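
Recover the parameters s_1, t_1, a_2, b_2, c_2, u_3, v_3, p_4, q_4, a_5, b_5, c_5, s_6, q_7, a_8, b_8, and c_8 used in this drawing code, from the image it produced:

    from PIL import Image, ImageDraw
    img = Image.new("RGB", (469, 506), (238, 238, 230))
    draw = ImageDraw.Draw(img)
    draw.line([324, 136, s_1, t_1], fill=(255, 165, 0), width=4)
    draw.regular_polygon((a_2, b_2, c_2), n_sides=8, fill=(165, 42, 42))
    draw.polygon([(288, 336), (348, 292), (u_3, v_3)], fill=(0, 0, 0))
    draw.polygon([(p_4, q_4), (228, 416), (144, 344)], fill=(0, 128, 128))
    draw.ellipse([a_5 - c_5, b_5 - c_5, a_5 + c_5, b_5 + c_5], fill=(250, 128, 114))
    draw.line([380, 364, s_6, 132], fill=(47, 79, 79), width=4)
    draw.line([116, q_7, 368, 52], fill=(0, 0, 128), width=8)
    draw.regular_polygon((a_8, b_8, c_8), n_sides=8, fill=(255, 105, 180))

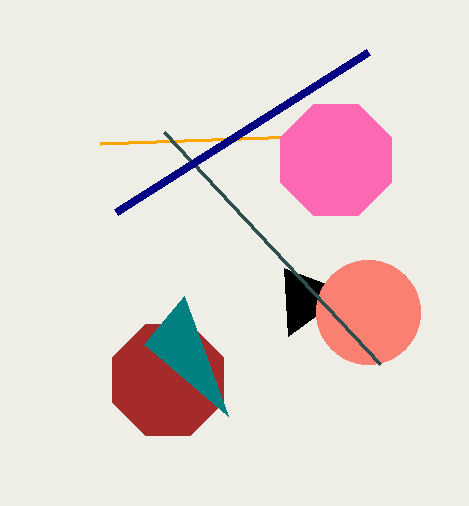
s_1 = 100; t_1 = 144; a_2 = 168; b_2 = 380; c_2 = 60; u_3 = 284; v_3 = 268; p_4 = 184; q_4 = 296; a_5 = 368; b_5 = 312; c_5 = 52; s_6 = 164; q_7 = 212; a_8 = 336; b_8 = 160; c_8 = 60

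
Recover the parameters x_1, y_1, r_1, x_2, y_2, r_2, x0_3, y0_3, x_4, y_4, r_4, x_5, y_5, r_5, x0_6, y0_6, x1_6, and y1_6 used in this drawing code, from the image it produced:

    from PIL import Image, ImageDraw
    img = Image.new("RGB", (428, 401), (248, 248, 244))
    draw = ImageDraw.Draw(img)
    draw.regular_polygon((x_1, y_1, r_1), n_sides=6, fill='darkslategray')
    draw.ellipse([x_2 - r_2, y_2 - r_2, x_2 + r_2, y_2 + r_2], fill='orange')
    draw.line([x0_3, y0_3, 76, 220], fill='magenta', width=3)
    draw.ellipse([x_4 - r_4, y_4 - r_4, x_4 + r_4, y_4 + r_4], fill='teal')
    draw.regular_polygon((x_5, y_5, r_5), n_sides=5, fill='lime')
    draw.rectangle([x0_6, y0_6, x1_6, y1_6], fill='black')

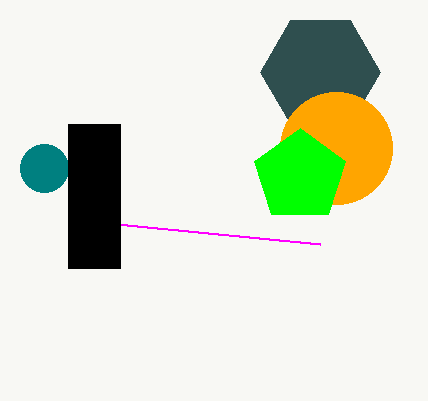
x_1 = 320; y_1 = 72; r_1 = 60; x_2 = 336; y_2 = 148; r_2 = 56; x0_3 = 320; y0_3 = 244; x_4 = 44; y_4 = 168; r_4 = 24; x_5 = 300; y_5 = 176; r_5 = 48; x0_6 = 68; y0_6 = 124; x1_6 = 120; y1_6 = 268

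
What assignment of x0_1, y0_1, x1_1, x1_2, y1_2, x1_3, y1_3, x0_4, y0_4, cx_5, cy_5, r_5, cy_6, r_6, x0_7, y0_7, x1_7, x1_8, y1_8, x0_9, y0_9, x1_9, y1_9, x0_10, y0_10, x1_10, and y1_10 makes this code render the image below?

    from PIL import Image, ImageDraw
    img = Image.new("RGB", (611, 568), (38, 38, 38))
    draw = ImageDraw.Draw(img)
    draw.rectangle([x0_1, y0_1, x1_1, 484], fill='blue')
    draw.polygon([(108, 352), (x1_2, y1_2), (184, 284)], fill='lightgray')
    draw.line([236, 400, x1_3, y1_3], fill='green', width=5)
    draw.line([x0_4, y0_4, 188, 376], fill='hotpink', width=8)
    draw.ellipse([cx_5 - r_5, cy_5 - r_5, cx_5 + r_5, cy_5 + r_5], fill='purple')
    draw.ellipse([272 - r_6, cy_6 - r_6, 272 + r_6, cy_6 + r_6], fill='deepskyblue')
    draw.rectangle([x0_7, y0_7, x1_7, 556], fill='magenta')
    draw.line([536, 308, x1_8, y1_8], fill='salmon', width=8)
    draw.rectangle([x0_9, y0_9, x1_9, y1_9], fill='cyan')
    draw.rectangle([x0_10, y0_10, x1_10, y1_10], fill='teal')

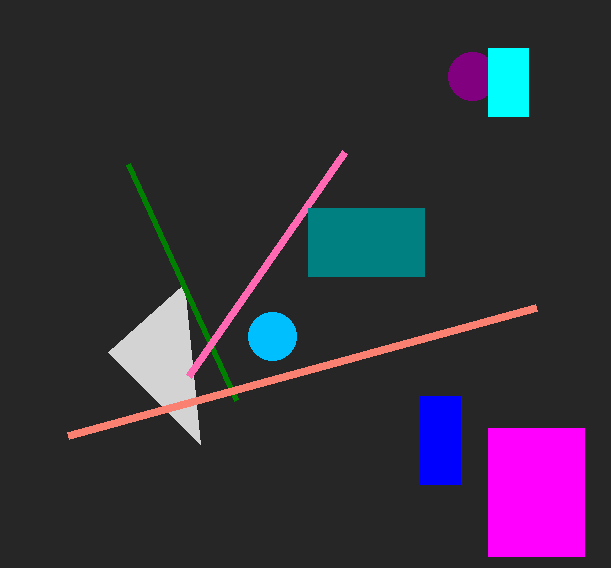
x0_1 = 420
y0_1 = 396
x1_1 = 460
x1_2 = 200
y1_2 = 444
x1_3 = 128
y1_3 = 164
x0_4 = 344
y0_4 = 152
cx_5 = 472
cy_5 = 76
r_5 = 24
cy_6 = 336
r_6 = 24
x0_7 = 488
y0_7 = 428
x1_7 = 584
x1_8 = 68
y1_8 = 436
x0_9 = 488
y0_9 = 48
x1_9 = 528
y1_9 = 116
x0_10 = 308
y0_10 = 208
x1_10 = 424
y1_10 = 276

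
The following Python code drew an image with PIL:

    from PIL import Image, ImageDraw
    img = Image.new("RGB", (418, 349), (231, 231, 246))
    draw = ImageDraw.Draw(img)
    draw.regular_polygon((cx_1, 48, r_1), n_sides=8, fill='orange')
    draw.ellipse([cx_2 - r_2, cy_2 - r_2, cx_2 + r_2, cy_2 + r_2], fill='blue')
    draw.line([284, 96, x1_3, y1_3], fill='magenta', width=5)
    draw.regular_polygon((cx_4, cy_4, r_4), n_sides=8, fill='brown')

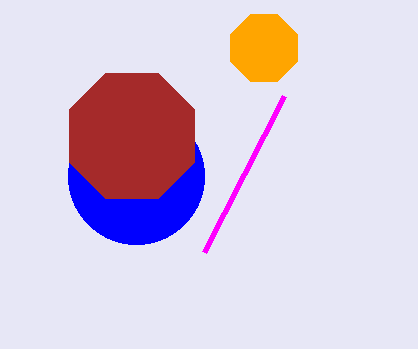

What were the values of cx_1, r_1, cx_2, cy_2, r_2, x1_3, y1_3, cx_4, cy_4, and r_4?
cx_1 = 264
r_1 = 36
cx_2 = 136
cy_2 = 176
r_2 = 68
x1_3 = 204
y1_3 = 252
cx_4 = 132
cy_4 = 136
r_4 = 68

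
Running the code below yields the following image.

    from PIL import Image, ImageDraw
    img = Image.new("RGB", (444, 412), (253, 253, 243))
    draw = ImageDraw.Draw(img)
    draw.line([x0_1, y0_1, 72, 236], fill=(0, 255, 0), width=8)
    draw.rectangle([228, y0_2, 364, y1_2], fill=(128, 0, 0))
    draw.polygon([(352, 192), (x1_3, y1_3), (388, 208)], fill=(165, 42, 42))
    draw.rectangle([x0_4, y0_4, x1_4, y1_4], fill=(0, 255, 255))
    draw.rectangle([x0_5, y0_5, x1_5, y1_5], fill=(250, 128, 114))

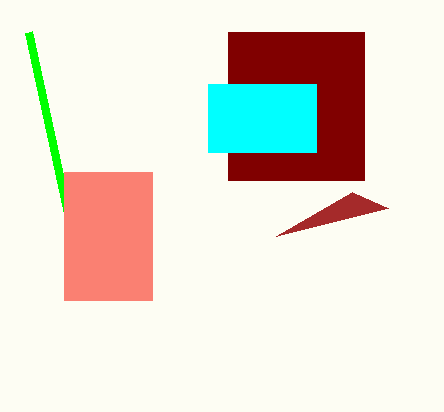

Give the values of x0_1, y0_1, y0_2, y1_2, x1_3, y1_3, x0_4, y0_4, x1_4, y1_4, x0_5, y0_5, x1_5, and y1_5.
x0_1 = 28, y0_1 = 32, y0_2 = 32, y1_2 = 180, x1_3 = 276, y1_3 = 236, x0_4 = 208, y0_4 = 84, x1_4 = 316, y1_4 = 152, x0_5 = 64, y0_5 = 172, x1_5 = 152, y1_5 = 300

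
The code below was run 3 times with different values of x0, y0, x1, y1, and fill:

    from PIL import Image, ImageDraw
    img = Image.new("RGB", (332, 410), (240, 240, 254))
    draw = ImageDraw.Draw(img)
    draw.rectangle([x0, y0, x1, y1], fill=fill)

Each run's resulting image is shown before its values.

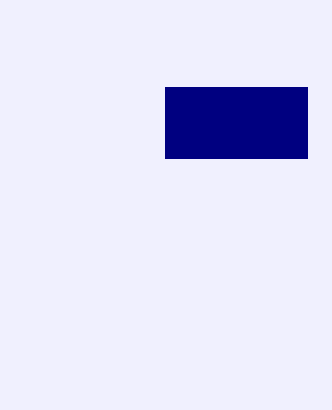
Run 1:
x0 = 165
y0 = 87
x1 = 307
y1 = 158
fill = 'navy'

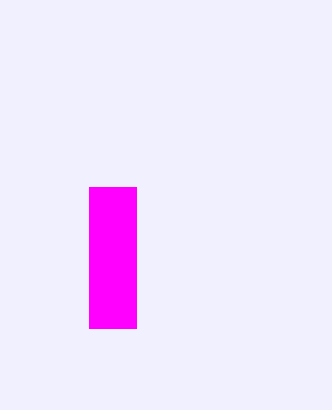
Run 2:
x0 = 89; y0 = 187; x1 = 136; y1 = 328; fill = 'magenta'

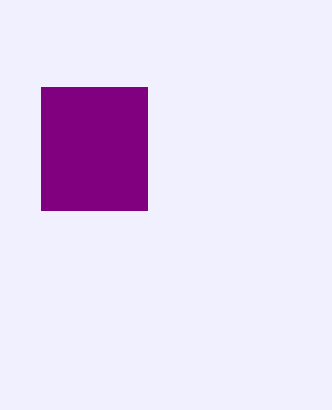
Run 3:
x0 = 41
y0 = 87
x1 = 147
y1 = 210
fill = 'purple'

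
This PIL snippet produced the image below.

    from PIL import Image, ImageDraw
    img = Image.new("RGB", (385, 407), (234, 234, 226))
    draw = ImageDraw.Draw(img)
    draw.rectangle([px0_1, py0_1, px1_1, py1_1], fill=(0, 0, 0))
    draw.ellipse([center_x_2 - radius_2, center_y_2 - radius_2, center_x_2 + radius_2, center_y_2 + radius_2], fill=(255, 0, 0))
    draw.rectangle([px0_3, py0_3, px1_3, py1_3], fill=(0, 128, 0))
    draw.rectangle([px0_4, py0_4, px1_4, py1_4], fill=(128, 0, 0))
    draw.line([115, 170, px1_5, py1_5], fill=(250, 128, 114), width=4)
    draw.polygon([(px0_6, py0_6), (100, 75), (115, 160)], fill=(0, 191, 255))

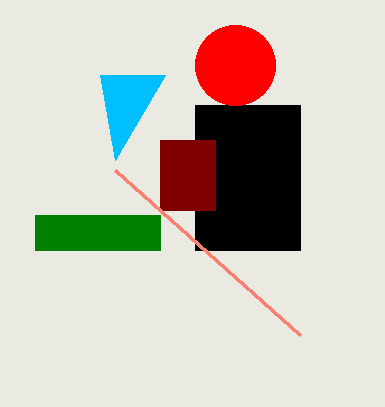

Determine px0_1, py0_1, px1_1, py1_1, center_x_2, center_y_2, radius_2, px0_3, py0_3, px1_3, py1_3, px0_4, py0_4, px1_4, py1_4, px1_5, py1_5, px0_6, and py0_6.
px0_1 = 195
py0_1 = 105
px1_1 = 300
py1_1 = 250
center_x_2 = 235
center_y_2 = 65
radius_2 = 40
px0_3 = 35
py0_3 = 215
px1_3 = 160
py1_3 = 250
px0_4 = 160
py0_4 = 140
px1_4 = 215
py1_4 = 210
px1_5 = 300
py1_5 = 335
px0_6 = 165
py0_6 = 75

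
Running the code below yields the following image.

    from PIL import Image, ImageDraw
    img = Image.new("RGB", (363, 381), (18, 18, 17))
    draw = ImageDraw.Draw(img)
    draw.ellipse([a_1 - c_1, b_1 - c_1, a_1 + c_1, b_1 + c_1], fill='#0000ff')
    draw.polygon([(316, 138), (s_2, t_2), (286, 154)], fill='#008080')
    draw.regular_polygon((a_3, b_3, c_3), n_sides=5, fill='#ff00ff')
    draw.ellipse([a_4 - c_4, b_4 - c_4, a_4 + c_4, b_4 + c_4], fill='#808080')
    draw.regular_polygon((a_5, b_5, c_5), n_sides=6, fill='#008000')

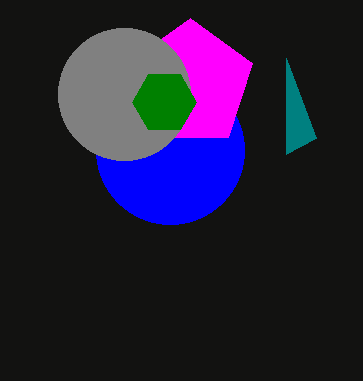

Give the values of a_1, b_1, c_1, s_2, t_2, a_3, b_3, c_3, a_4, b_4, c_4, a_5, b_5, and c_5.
a_1 = 170; b_1 = 150; c_1 = 74; s_2 = 286; t_2 = 58; a_3 = 190; b_3 = 84; c_3 = 66; a_4 = 124; b_4 = 94; c_4 = 66; a_5 = 164; b_5 = 102; c_5 = 32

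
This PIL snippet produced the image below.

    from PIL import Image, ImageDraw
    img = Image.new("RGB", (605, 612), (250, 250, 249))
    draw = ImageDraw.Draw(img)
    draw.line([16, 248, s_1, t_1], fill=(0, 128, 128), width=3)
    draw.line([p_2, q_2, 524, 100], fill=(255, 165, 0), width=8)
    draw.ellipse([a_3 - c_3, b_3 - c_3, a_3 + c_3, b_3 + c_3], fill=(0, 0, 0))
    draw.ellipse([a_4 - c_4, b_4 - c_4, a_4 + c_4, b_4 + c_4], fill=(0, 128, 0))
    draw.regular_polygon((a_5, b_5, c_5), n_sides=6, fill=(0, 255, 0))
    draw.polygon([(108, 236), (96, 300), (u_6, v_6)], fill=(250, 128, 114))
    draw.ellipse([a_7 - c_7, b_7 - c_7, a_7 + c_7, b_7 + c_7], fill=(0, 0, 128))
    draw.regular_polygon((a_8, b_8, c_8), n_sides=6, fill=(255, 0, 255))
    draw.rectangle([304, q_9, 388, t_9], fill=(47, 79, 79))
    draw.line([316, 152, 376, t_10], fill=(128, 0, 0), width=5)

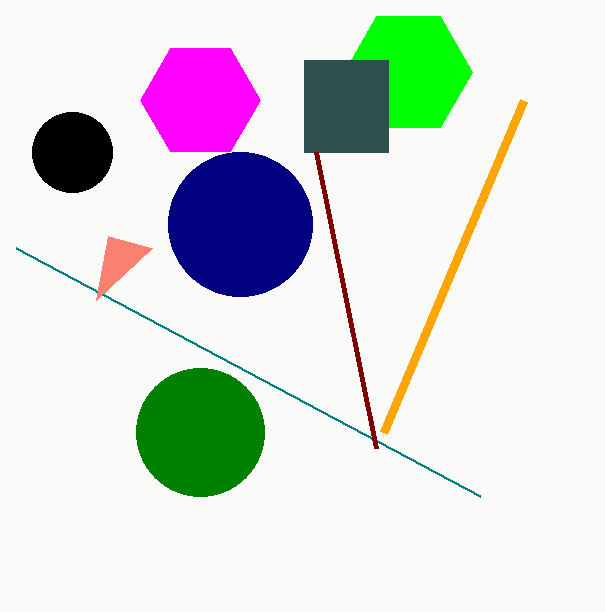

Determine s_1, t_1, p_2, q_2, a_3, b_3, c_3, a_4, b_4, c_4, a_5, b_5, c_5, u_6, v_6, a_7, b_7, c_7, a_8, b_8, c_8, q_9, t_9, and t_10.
s_1 = 480, t_1 = 496, p_2 = 384, q_2 = 432, a_3 = 72, b_3 = 152, c_3 = 40, a_4 = 200, b_4 = 432, c_4 = 64, a_5 = 408, b_5 = 72, c_5 = 64, u_6 = 152, v_6 = 248, a_7 = 240, b_7 = 224, c_7 = 72, a_8 = 200, b_8 = 100, c_8 = 60, q_9 = 60, t_9 = 152, t_10 = 448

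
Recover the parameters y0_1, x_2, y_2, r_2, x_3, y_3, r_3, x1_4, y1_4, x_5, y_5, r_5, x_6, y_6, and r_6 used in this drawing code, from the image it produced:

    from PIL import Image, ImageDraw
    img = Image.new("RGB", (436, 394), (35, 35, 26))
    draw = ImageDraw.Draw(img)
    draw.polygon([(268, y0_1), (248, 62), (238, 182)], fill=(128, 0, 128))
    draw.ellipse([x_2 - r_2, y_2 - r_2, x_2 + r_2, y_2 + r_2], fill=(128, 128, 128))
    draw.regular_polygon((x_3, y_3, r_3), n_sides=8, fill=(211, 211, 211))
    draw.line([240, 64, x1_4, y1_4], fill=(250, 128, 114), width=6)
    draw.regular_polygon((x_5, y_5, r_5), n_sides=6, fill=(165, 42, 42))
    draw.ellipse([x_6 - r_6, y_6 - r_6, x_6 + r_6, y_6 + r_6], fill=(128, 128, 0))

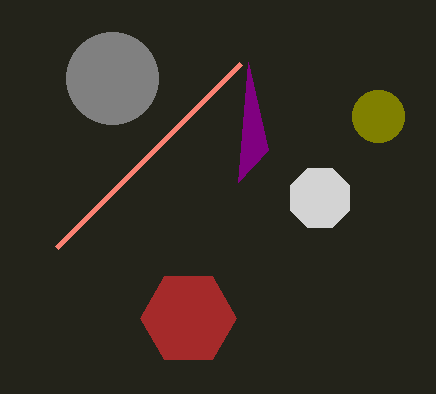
y0_1 = 150
x_2 = 112
y_2 = 78
r_2 = 46
x_3 = 320
y_3 = 198
r_3 = 32
x1_4 = 56
y1_4 = 248
x_5 = 188
y_5 = 318
r_5 = 48
x_6 = 378
y_6 = 116
r_6 = 26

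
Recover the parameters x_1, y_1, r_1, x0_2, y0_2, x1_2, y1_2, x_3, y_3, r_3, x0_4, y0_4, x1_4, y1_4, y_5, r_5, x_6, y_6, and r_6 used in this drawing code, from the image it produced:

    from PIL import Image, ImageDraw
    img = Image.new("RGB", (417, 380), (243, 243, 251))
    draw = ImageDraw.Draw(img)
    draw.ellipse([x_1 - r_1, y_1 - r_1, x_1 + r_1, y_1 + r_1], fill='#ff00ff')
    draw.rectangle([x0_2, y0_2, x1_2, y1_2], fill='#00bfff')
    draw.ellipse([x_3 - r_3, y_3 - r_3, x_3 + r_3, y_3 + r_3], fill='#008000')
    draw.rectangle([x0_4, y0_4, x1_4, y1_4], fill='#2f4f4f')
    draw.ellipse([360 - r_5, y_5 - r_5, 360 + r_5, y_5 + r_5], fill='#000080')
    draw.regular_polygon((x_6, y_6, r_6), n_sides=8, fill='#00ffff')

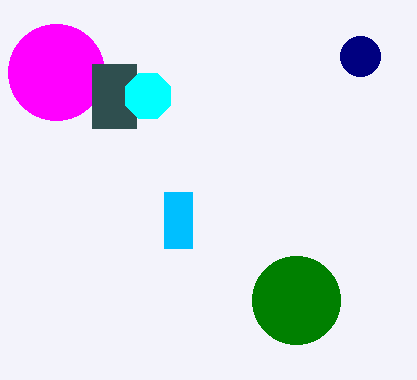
x_1 = 56
y_1 = 72
r_1 = 48
x0_2 = 164
y0_2 = 192
x1_2 = 192
y1_2 = 248
x_3 = 296
y_3 = 300
r_3 = 44
x0_4 = 92
y0_4 = 64
x1_4 = 136
y1_4 = 128
y_5 = 56
r_5 = 20
x_6 = 148
y_6 = 96
r_6 = 24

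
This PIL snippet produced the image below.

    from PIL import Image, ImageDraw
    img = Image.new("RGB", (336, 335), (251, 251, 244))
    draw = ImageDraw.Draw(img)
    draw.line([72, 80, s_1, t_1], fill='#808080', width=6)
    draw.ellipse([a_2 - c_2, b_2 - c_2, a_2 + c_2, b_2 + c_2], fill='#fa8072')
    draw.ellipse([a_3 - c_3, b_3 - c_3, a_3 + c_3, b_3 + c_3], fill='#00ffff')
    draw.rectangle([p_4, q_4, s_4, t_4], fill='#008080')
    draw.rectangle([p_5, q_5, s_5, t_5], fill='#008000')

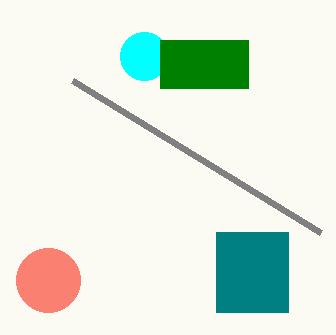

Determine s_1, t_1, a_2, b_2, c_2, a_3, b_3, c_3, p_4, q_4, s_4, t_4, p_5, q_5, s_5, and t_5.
s_1 = 320; t_1 = 232; a_2 = 48; b_2 = 280; c_2 = 32; a_3 = 144; b_3 = 56; c_3 = 24; p_4 = 216; q_4 = 232; s_4 = 288; t_4 = 312; p_5 = 160; q_5 = 40; s_5 = 248; t_5 = 88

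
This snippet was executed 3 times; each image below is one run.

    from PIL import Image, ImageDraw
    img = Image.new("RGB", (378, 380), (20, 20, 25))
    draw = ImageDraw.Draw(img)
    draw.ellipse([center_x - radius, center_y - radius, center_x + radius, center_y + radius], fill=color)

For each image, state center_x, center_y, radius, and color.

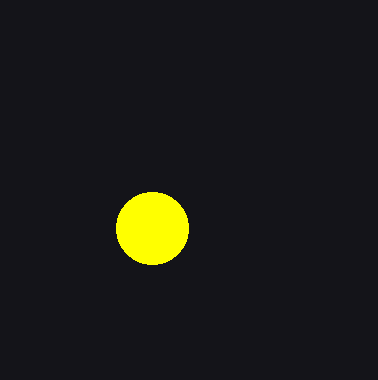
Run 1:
center_x = 152, center_y = 228, radius = 36, color = 'yellow'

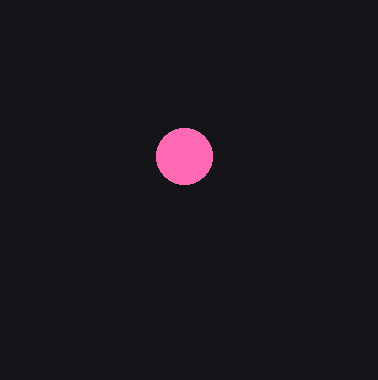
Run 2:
center_x = 184
center_y = 156
radius = 28
color = 'hotpink'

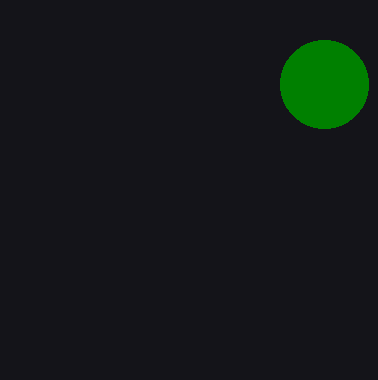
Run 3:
center_x = 324
center_y = 84
radius = 44
color = 'green'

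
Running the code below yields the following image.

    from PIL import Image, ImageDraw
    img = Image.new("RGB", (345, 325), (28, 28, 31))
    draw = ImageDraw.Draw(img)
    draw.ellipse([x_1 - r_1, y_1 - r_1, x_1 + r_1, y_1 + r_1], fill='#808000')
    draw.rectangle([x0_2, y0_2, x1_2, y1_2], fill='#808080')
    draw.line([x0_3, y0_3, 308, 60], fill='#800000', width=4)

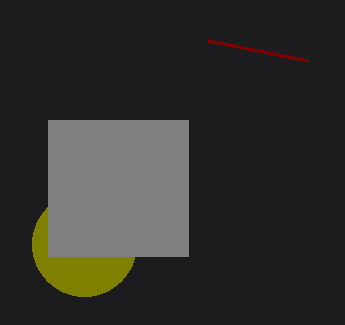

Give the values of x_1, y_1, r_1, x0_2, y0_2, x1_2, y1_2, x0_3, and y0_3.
x_1 = 84, y_1 = 244, r_1 = 52, x0_2 = 48, y0_2 = 120, x1_2 = 188, y1_2 = 256, x0_3 = 208, y0_3 = 40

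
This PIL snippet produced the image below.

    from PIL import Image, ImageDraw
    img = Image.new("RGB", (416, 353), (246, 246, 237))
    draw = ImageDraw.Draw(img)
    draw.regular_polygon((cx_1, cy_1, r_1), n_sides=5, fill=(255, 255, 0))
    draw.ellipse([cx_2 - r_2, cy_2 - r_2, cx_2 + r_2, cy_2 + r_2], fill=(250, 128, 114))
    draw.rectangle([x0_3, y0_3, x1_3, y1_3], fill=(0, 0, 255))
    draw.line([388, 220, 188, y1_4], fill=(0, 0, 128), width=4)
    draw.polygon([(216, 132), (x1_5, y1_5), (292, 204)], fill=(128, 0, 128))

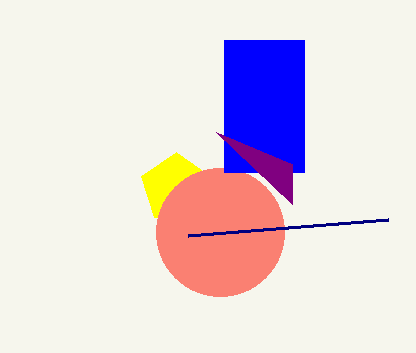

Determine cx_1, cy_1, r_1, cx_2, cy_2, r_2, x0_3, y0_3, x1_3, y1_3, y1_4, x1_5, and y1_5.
cx_1 = 176
cy_1 = 188
r_1 = 36
cx_2 = 220
cy_2 = 232
r_2 = 64
x0_3 = 224
y0_3 = 40
x1_3 = 304
y1_3 = 172
y1_4 = 236
x1_5 = 292
y1_5 = 164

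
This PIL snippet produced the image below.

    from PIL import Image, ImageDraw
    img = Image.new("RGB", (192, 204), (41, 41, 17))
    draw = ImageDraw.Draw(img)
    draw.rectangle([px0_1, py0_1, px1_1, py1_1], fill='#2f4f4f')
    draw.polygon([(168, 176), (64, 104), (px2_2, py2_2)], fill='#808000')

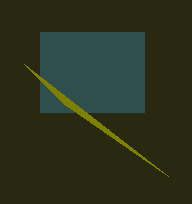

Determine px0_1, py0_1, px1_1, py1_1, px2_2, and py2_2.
px0_1 = 40; py0_1 = 32; px1_1 = 144; py1_1 = 112; px2_2 = 24; py2_2 = 64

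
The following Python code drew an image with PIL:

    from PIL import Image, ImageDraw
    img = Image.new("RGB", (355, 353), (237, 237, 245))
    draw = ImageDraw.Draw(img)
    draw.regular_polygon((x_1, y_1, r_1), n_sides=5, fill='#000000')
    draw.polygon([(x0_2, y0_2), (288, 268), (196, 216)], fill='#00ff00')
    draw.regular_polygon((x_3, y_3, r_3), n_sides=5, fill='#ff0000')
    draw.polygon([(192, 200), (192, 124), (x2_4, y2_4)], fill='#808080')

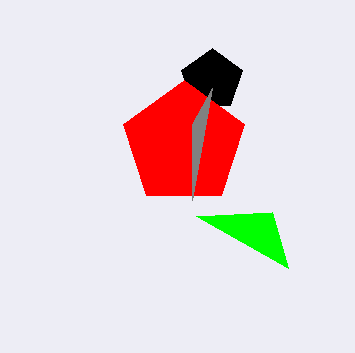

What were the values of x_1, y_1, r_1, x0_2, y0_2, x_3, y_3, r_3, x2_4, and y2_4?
x_1 = 212
y_1 = 80
r_1 = 32
x0_2 = 272
y0_2 = 212
x_3 = 184
y_3 = 144
r_3 = 64
x2_4 = 212
y2_4 = 88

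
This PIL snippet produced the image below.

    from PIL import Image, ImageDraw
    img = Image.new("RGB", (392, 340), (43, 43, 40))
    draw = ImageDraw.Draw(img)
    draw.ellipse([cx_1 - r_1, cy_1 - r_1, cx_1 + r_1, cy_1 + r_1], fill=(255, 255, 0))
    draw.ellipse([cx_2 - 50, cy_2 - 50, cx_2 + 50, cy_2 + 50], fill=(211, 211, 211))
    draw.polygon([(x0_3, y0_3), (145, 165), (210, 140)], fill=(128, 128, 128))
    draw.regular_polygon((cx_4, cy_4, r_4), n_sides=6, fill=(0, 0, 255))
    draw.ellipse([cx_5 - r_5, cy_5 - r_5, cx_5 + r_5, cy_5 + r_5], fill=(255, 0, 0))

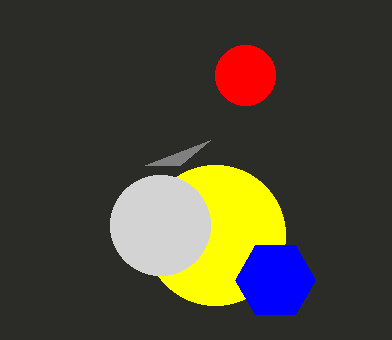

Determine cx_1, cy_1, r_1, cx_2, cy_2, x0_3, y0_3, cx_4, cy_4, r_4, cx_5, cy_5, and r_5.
cx_1 = 215
cy_1 = 235
r_1 = 70
cx_2 = 160
cy_2 = 225
x0_3 = 180
y0_3 = 165
cx_4 = 275
cy_4 = 280
r_4 = 40
cx_5 = 245
cy_5 = 75
r_5 = 30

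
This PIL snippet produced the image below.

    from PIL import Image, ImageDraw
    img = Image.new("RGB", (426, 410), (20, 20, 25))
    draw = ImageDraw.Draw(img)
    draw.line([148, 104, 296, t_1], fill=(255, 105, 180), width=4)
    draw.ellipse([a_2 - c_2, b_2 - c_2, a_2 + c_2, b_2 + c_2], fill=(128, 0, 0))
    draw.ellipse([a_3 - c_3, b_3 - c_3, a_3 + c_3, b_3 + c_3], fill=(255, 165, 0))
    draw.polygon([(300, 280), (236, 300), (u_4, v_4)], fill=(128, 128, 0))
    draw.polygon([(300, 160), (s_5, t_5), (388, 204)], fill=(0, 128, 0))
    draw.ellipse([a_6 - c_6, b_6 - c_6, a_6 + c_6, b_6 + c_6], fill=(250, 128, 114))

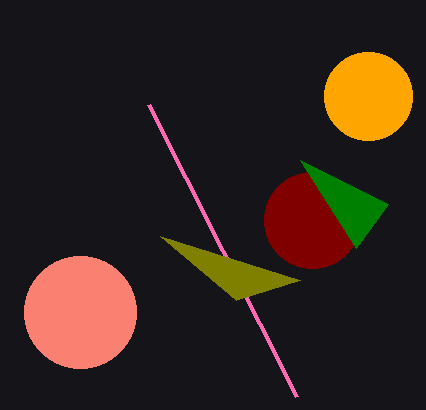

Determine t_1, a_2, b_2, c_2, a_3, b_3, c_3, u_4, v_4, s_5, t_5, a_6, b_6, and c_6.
t_1 = 396; a_2 = 312; b_2 = 220; c_2 = 48; a_3 = 368; b_3 = 96; c_3 = 44; u_4 = 160; v_4 = 236; s_5 = 356; t_5 = 248; a_6 = 80; b_6 = 312; c_6 = 56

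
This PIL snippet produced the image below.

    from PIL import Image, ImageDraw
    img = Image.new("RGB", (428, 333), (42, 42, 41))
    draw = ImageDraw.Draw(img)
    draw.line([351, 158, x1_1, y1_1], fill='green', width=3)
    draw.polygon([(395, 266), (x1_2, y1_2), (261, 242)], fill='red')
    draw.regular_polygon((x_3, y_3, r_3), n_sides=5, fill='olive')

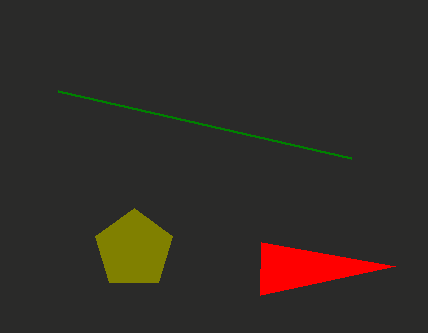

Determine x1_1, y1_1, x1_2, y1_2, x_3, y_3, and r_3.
x1_1 = 58; y1_1 = 91; x1_2 = 260; y1_2 = 295; x_3 = 134; y_3 = 249; r_3 = 41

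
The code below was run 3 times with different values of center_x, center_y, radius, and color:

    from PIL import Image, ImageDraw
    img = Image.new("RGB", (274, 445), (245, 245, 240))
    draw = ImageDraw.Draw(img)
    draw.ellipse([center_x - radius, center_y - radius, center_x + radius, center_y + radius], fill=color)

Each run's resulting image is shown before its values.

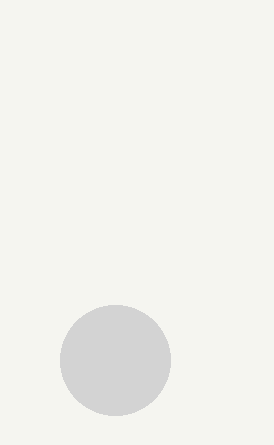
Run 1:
center_x = 115, center_y = 360, radius = 55, color = 'lightgray'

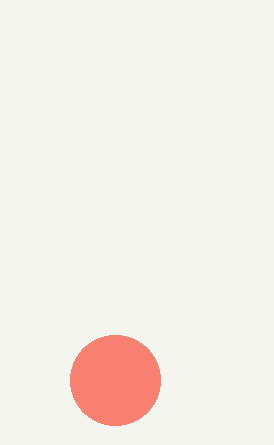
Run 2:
center_x = 115, center_y = 380, radius = 45, color = 'salmon'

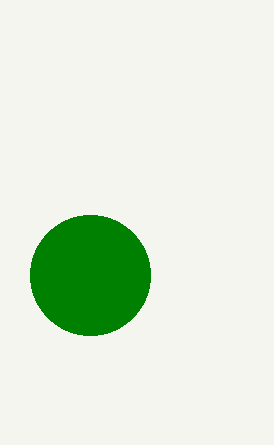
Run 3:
center_x = 90; center_y = 275; radius = 60; color = 'green'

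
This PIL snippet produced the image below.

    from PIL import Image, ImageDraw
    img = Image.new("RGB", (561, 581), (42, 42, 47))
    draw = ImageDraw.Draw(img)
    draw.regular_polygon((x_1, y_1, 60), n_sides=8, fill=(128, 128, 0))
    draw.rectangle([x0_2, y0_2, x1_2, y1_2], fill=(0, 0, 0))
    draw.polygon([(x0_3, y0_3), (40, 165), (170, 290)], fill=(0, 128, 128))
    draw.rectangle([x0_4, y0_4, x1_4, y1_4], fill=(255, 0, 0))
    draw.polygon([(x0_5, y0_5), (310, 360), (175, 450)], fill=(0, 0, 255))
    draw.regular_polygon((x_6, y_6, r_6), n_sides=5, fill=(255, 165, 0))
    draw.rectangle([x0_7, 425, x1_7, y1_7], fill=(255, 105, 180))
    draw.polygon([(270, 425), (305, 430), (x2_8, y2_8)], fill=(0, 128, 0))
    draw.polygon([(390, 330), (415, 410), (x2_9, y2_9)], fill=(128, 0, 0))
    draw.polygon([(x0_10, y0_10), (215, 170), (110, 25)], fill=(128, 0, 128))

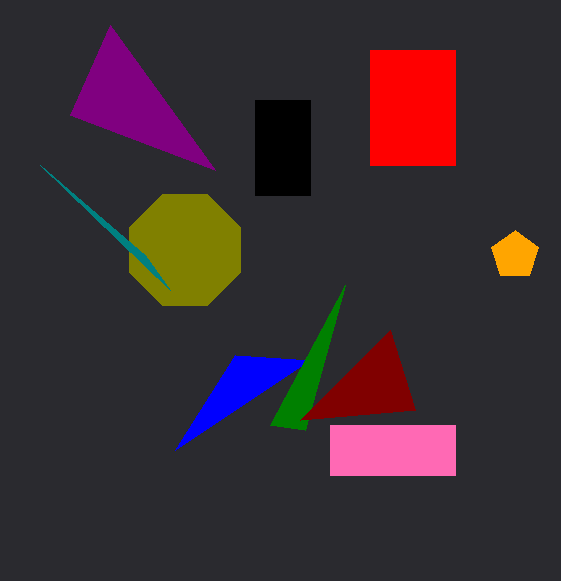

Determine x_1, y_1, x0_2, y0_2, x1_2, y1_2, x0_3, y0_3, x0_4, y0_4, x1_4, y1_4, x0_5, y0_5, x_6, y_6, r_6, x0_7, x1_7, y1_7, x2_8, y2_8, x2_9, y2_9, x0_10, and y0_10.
x_1 = 185, y_1 = 250, x0_2 = 255, y0_2 = 100, x1_2 = 310, y1_2 = 195, x0_3 = 145, y0_3 = 255, x0_4 = 370, y0_4 = 50, x1_4 = 455, y1_4 = 165, x0_5 = 235, y0_5 = 355, x_6 = 515, y_6 = 255, r_6 = 25, x0_7 = 330, x1_7 = 455, y1_7 = 475, x2_8 = 345, y2_8 = 285, x2_9 = 300, y2_9 = 420, x0_10 = 70, y0_10 = 115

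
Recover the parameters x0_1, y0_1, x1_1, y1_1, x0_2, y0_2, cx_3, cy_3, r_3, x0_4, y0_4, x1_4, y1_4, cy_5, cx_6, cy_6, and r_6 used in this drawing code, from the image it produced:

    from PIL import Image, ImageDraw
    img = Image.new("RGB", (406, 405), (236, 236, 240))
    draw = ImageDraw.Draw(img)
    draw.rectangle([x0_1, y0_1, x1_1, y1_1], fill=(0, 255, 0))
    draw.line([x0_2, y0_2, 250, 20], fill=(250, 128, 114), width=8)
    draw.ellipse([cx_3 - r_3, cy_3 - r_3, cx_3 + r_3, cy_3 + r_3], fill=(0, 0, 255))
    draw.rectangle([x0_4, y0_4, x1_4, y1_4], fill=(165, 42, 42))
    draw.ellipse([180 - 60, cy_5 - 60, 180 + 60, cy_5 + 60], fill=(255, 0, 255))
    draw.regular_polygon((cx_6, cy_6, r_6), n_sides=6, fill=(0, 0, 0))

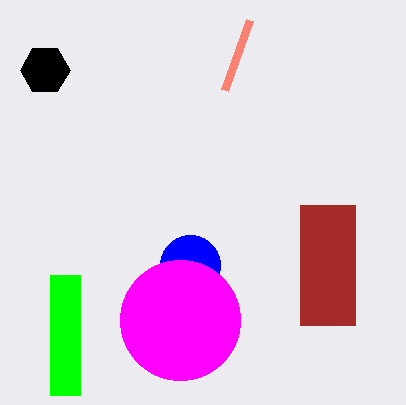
x0_1 = 50, y0_1 = 275, x1_1 = 80, y1_1 = 395, x0_2 = 225, y0_2 = 90, cx_3 = 190, cy_3 = 265, r_3 = 30, x0_4 = 300, y0_4 = 205, x1_4 = 355, y1_4 = 325, cy_5 = 320, cx_6 = 45, cy_6 = 70, r_6 = 25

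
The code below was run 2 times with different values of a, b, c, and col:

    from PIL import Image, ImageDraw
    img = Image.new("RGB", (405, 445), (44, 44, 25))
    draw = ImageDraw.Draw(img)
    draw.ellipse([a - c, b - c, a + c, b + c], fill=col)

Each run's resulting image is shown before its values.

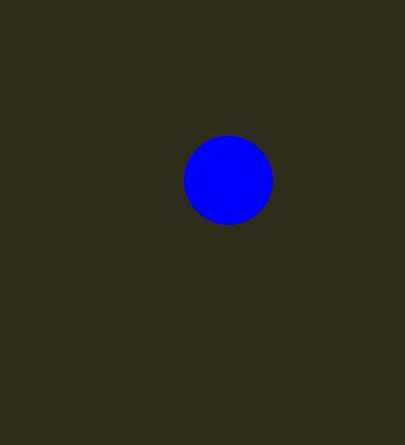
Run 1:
a = 228
b = 180
c = 44
col = 'blue'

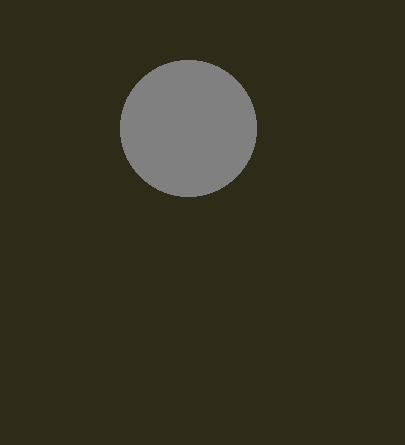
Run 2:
a = 188, b = 128, c = 68, col = 'gray'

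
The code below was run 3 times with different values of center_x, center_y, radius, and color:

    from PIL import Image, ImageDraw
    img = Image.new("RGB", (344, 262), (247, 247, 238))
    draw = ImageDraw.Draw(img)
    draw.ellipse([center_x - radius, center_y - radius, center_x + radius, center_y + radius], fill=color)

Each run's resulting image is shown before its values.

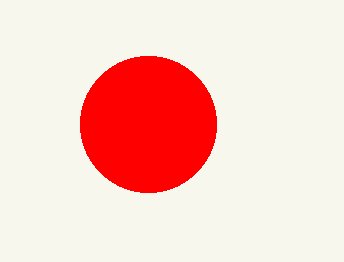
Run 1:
center_x = 148; center_y = 124; radius = 68; color = 'red'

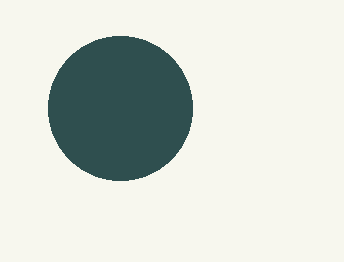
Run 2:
center_x = 120
center_y = 108
radius = 72
color = 'darkslategray'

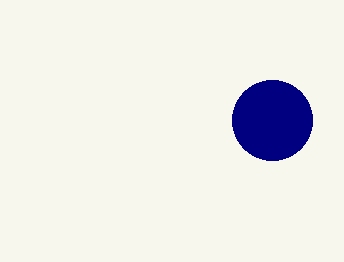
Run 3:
center_x = 272, center_y = 120, radius = 40, color = 'navy'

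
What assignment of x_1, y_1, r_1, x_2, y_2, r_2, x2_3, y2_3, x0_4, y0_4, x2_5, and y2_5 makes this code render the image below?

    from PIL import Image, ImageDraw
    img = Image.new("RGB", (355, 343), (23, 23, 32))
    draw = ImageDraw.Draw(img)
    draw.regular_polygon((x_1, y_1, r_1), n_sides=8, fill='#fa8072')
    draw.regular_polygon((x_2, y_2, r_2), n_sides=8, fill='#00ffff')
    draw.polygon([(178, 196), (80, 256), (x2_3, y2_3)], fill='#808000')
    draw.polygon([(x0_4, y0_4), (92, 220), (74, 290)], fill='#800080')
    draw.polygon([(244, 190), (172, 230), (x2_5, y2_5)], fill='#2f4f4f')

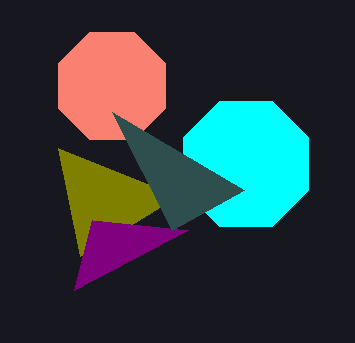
x_1 = 112; y_1 = 86; r_1 = 58; x_2 = 246; y_2 = 164; r_2 = 68; x2_3 = 58; y2_3 = 148; x0_4 = 188; y0_4 = 230; x2_5 = 112; y2_5 = 112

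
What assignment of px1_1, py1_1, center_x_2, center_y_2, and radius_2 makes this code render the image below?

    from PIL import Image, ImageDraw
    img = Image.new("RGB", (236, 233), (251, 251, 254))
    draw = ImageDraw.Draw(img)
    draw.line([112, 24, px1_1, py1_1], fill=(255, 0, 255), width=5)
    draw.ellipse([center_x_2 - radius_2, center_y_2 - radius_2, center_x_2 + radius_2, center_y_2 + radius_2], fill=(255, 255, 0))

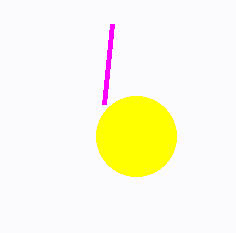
px1_1 = 104
py1_1 = 104
center_x_2 = 136
center_y_2 = 136
radius_2 = 40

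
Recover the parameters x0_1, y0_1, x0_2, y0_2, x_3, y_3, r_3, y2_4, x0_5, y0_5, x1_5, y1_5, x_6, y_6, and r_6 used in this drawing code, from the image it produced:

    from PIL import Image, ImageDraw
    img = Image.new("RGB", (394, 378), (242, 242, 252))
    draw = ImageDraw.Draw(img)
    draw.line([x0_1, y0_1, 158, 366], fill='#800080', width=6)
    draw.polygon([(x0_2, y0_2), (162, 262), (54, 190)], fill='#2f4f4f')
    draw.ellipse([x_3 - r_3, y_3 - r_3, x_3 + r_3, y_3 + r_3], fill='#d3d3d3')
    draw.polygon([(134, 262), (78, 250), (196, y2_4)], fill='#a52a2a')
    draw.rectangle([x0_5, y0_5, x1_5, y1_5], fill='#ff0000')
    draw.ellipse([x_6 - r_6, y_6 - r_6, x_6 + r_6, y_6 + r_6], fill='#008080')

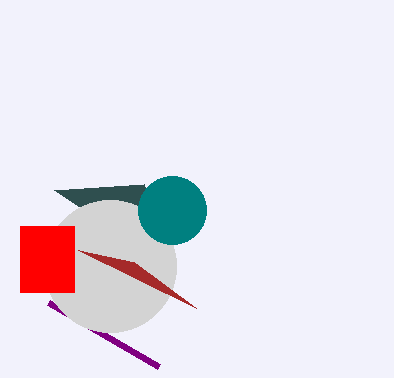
x0_1 = 48
y0_1 = 302
x0_2 = 144
y0_2 = 184
x_3 = 110
y_3 = 266
r_3 = 66
y2_4 = 308
x0_5 = 20
y0_5 = 226
x1_5 = 74
y1_5 = 292
x_6 = 172
y_6 = 210
r_6 = 34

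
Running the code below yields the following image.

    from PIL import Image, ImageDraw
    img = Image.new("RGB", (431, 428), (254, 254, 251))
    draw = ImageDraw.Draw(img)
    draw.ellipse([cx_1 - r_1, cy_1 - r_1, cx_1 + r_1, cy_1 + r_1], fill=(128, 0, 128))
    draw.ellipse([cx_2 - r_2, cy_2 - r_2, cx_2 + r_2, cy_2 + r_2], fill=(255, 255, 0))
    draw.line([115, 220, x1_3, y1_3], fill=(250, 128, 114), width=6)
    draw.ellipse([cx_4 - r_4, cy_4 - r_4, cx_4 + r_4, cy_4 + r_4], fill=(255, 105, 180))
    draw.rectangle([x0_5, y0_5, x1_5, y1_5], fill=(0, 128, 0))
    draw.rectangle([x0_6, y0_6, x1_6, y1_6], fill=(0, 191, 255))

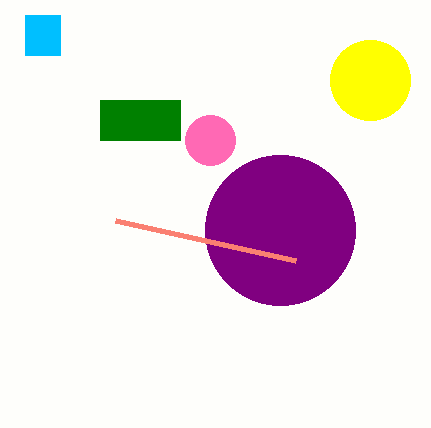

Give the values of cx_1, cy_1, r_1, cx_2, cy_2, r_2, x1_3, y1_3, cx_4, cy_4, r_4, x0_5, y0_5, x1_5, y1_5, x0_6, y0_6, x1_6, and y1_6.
cx_1 = 280, cy_1 = 230, r_1 = 75, cx_2 = 370, cy_2 = 80, r_2 = 40, x1_3 = 295, y1_3 = 260, cx_4 = 210, cy_4 = 140, r_4 = 25, x0_5 = 100, y0_5 = 100, x1_5 = 180, y1_5 = 140, x0_6 = 25, y0_6 = 15, x1_6 = 60, y1_6 = 55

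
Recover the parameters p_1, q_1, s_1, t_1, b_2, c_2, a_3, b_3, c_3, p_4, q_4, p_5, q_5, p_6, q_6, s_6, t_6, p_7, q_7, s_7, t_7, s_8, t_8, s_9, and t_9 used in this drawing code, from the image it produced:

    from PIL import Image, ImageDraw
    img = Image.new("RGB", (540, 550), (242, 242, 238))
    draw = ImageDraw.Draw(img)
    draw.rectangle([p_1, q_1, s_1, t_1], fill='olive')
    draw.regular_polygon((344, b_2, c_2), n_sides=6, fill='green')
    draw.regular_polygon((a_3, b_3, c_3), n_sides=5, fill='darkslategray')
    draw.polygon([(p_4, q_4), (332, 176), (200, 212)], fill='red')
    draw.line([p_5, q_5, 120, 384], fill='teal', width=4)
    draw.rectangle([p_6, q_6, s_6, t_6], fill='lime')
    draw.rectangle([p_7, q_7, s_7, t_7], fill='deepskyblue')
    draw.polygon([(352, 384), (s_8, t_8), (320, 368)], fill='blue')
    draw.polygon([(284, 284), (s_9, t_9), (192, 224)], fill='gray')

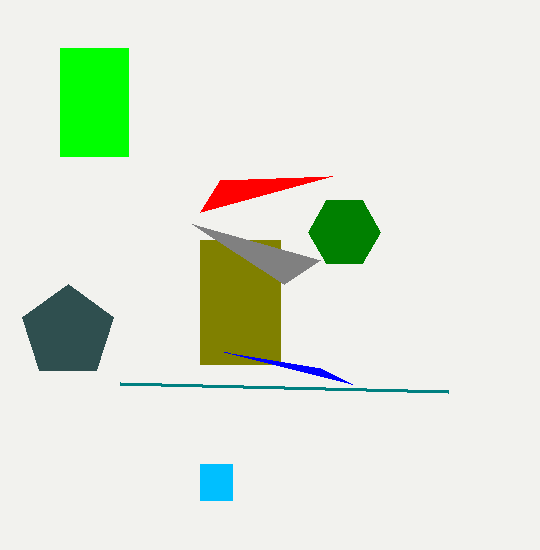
p_1 = 200, q_1 = 240, s_1 = 280, t_1 = 364, b_2 = 232, c_2 = 36, a_3 = 68, b_3 = 332, c_3 = 48, p_4 = 220, q_4 = 180, p_5 = 448, q_5 = 392, p_6 = 60, q_6 = 48, s_6 = 128, t_6 = 156, p_7 = 200, q_7 = 464, s_7 = 232, t_7 = 500, s_8 = 224, t_8 = 352, s_9 = 320, t_9 = 260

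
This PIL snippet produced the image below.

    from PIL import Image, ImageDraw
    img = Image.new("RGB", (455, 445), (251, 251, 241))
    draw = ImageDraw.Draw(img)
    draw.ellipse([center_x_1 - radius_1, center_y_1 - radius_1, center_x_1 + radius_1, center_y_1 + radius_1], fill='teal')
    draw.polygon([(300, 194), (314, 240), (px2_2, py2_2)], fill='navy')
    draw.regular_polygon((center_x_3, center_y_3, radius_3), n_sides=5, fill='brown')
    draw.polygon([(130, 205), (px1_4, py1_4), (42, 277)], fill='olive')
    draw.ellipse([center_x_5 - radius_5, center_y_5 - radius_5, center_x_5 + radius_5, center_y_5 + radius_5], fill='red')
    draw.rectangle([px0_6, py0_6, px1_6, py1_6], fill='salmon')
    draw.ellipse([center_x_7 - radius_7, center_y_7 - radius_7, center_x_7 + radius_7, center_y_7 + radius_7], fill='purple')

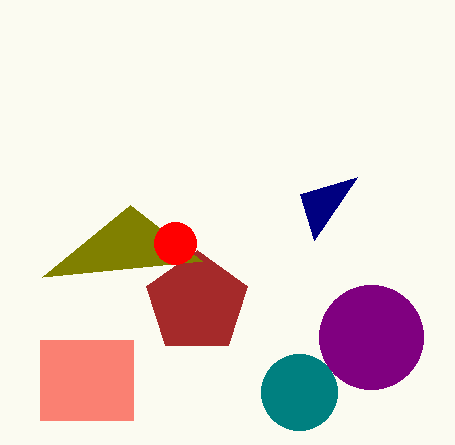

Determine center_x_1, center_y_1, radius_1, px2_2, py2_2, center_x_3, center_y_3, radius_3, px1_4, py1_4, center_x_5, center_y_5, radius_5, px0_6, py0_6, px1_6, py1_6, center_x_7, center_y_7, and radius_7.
center_x_1 = 299, center_y_1 = 392, radius_1 = 38, px2_2 = 357, py2_2 = 177, center_x_3 = 197, center_y_3 = 303, radius_3 = 53, px1_4 = 202, py1_4 = 261, center_x_5 = 175, center_y_5 = 243, radius_5 = 21, px0_6 = 40, py0_6 = 340, px1_6 = 133, py1_6 = 420, center_x_7 = 371, center_y_7 = 337, radius_7 = 52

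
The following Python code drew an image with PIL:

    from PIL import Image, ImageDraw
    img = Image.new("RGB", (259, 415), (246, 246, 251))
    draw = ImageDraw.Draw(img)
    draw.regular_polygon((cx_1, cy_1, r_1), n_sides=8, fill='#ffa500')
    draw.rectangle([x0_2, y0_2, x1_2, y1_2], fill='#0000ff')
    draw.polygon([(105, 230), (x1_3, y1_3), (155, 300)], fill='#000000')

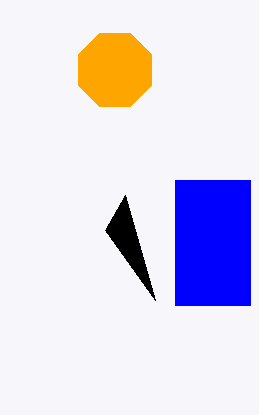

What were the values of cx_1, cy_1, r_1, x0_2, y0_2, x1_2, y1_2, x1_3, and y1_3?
cx_1 = 115
cy_1 = 70
r_1 = 40
x0_2 = 175
y0_2 = 180
x1_2 = 250
y1_2 = 305
x1_3 = 125
y1_3 = 195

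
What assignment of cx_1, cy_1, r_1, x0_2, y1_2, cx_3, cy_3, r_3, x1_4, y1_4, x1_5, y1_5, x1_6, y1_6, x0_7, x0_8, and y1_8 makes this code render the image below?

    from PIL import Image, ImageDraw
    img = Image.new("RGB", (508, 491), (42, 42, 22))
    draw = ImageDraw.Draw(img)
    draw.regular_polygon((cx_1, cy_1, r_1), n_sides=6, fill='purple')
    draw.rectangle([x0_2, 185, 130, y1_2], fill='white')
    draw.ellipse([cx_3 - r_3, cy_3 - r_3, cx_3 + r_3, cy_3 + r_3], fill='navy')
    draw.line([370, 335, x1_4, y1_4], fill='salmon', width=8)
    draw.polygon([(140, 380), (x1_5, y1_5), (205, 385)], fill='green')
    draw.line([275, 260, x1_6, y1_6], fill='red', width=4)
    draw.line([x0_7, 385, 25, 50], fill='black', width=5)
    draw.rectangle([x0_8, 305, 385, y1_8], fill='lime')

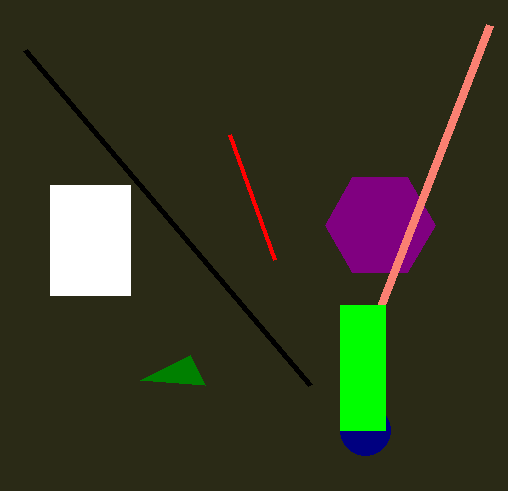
cx_1 = 380; cy_1 = 225; r_1 = 55; x0_2 = 50; y1_2 = 295; cx_3 = 365; cy_3 = 430; r_3 = 25; x1_4 = 490; y1_4 = 25; x1_5 = 190; y1_5 = 355; x1_6 = 230; y1_6 = 135; x0_7 = 310; x0_8 = 340; y1_8 = 430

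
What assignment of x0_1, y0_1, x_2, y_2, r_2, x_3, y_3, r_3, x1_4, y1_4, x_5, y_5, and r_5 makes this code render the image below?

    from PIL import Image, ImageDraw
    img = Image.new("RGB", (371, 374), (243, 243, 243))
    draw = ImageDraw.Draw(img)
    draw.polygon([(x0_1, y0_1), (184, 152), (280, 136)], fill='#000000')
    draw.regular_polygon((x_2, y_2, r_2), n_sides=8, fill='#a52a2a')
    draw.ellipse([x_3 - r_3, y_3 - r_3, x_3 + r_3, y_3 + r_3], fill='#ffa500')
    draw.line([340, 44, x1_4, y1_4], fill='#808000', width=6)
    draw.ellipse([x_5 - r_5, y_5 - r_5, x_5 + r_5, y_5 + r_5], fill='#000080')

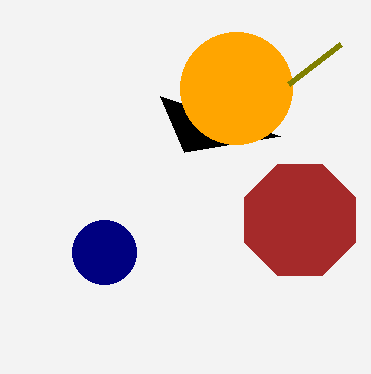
x0_1 = 160, y0_1 = 96, x_2 = 300, y_2 = 220, r_2 = 60, x_3 = 236, y_3 = 88, r_3 = 56, x1_4 = 288, y1_4 = 84, x_5 = 104, y_5 = 252, r_5 = 32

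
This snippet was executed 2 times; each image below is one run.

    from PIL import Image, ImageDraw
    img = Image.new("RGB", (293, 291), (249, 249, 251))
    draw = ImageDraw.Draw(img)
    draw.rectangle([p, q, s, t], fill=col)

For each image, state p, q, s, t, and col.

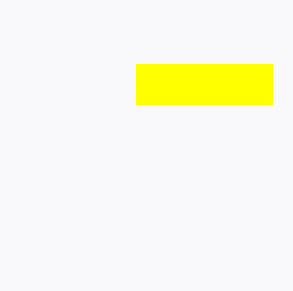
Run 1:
p = 136
q = 64
s = 272
t = 104
col = 'yellow'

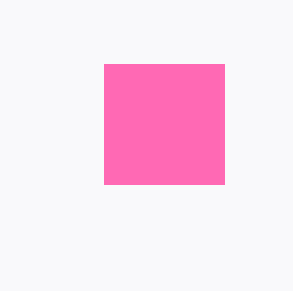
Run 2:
p = 104
q = 64
s = 224
t = 184
col = 'hotpink'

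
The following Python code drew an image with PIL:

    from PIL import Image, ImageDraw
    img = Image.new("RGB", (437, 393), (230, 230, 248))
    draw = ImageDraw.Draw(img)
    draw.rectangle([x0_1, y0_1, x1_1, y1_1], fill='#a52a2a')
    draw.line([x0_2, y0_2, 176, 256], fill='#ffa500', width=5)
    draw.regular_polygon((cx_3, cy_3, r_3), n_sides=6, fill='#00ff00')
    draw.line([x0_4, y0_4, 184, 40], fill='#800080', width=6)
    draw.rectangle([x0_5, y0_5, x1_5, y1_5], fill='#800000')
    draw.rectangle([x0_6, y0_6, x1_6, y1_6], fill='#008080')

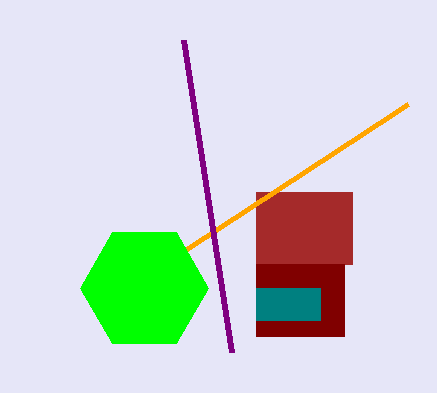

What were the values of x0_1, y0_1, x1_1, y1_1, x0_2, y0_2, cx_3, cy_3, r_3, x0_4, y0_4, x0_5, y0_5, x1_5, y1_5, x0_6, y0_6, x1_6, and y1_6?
x0_1 = 256; y0_1 = 192; x1_1 = 352; y1_1 = 264; x0_2 = 408; y0_2 = 104; cx_3 = 144; cy_3 = 288; r_3 = 64; x0_4 = 232; y0_4 = 352; x0_5 = 256; y0_5 = 264; x1_5 = 344; y1_5 = 336; x0_6 = 256; y0_6 = 288; x1_6 = 320; y1_6 = 320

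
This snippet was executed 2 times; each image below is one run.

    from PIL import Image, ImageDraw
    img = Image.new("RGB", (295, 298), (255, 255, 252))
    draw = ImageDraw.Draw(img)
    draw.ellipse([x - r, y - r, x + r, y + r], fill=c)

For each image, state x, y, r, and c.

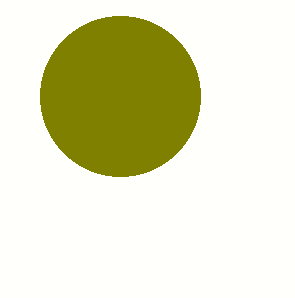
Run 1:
x = 120
y = 96
r = 80
c = 'olive'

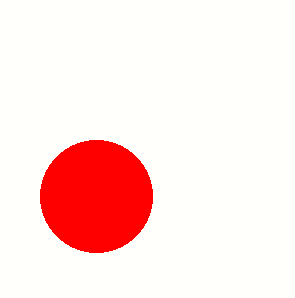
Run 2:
x = 96
y = 196
r = 56
c = 'red'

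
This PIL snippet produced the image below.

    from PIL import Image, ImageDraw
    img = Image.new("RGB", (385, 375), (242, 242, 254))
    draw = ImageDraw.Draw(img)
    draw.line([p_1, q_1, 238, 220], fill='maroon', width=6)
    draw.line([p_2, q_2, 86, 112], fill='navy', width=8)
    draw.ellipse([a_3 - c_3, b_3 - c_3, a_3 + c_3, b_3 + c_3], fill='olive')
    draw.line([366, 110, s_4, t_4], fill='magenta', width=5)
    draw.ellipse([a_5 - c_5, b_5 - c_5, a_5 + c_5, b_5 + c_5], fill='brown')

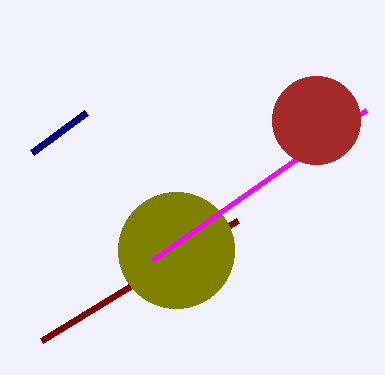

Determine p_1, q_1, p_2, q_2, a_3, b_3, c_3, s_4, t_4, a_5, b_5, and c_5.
p_1 = 42, q_1 = 340, p_2 = 32, q_2 = 152, a_3 = 176, b_3 = 250, c_3 = 58, s_4 = 152, t_4 = 260, a_5 = 316, b_5 = 120, c_5 = 44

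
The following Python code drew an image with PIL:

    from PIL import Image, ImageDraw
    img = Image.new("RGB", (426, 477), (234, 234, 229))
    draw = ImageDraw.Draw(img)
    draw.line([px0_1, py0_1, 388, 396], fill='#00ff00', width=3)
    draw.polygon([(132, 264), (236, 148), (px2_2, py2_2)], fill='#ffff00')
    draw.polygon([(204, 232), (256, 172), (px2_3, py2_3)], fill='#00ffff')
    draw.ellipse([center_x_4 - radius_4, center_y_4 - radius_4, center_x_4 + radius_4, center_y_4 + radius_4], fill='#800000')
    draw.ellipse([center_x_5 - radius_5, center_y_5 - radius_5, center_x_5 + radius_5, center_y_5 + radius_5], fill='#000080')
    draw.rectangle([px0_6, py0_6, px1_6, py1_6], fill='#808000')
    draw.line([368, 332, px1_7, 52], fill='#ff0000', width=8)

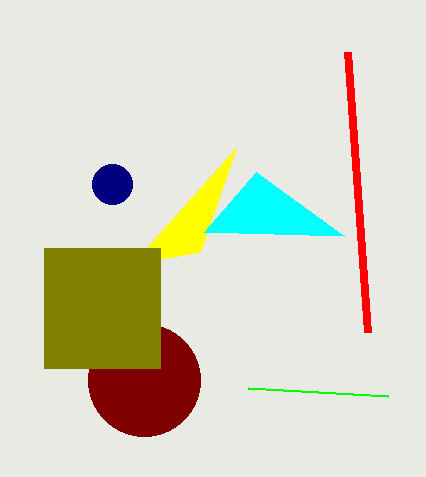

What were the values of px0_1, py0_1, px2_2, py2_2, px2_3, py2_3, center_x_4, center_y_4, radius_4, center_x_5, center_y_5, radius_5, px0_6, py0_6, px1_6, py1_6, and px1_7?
px0_1 = 248
py0_1 = 388
px2_2 = 200
py2_2 = 252
px2_3 = 344
py2_3 = 236
center_x_4 = 144
center_y_4 = 380
radius_4 = 56
center_x_5 = 112
center_y_5 = 184
radius_5 = 20
px0_6 = 44
py0_6 = 248
px1_6 = 160
py1_6 = 368
px1_7 = 348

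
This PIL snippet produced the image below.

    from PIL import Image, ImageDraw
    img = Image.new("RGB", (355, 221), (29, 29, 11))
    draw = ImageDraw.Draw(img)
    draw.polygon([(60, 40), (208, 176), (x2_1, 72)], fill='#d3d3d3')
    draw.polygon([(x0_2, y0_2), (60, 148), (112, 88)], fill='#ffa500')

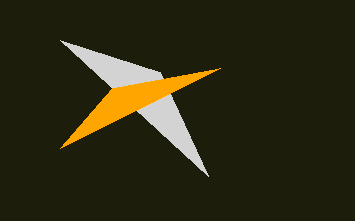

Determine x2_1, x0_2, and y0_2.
x2_1 = 160
x0_2 = 220
y0_2 = 68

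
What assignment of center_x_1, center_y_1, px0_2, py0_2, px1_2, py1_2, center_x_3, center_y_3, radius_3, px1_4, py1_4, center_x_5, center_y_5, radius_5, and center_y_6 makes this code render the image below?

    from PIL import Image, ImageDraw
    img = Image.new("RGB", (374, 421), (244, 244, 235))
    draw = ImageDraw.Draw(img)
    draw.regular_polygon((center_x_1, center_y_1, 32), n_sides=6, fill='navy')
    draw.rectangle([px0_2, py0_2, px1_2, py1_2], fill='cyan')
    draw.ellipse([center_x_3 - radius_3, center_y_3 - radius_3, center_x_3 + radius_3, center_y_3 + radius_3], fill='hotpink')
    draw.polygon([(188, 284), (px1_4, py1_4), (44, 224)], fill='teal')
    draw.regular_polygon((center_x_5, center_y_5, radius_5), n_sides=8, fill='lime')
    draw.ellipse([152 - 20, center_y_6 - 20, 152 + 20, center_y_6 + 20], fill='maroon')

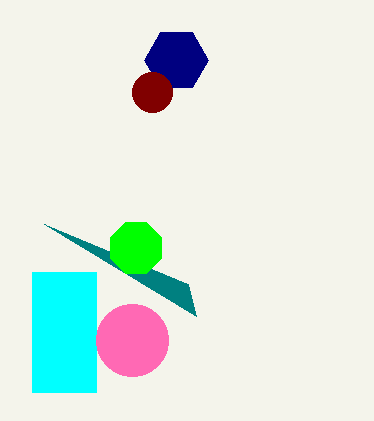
center_x_1 = 176
center_y_1 = 60
px0_2 = 32
py0_2 = 272
px1_2 = 96
py1_2 = 392
center_x_3 = 132
center_y_3 = 340
radius_3 = 36
px1_4 = 196
py1_4 = 316
center_x_5 = 136
center_y_5 = 248
radius_5 = 28
center_y_6 = 92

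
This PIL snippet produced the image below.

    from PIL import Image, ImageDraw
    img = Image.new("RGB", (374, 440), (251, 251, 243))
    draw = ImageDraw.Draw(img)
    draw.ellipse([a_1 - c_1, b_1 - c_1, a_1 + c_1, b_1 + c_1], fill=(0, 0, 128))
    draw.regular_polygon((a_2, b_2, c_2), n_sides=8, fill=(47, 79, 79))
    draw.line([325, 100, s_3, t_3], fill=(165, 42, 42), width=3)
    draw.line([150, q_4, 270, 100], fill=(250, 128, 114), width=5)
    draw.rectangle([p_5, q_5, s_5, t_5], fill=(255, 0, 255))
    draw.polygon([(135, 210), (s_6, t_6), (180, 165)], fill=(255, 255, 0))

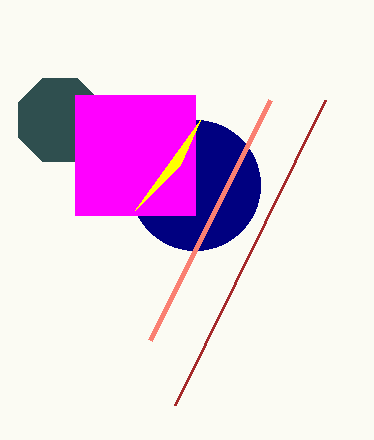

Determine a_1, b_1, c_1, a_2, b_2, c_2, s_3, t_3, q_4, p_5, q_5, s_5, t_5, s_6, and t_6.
a_1 = 195; b_1 = 185; c_1 = 65; a_2 = 60; b_2 = 120; c_2 = 45; s_3 = 175; t_3 = 405; q_4 = 340; p_5 = 75; q_5 = 95; s_5 = 195; t_5 = 215; s_6 = 200; t_6 = 120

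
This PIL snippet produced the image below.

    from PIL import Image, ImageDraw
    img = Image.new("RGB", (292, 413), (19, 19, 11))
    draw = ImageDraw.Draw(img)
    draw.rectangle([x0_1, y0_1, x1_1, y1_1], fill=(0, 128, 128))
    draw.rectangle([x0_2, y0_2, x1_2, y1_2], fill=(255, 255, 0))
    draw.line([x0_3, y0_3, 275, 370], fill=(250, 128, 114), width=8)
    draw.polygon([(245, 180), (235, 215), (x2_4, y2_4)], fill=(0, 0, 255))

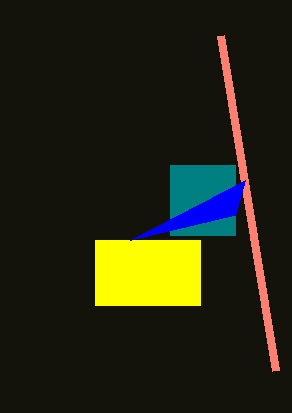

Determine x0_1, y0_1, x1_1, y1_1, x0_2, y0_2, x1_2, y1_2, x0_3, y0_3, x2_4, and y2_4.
x0_1 = 170, y0_1 = 165, x1_1 = 235, y1_1 = 235, x0_2 = 95, y0_2 = 240, x1_2 = 200, y1_2 = 305, x0_3 = 220, y0_3 = 35, x2_4 = 130, y2_4 = 240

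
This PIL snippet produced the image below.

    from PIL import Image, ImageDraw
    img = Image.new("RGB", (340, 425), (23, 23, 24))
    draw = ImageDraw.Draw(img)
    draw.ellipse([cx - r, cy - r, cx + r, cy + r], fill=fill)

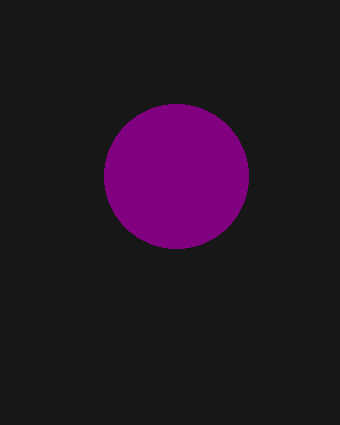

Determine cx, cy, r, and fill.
cx = 176, cy = 176, r = 72, fill = 'purple'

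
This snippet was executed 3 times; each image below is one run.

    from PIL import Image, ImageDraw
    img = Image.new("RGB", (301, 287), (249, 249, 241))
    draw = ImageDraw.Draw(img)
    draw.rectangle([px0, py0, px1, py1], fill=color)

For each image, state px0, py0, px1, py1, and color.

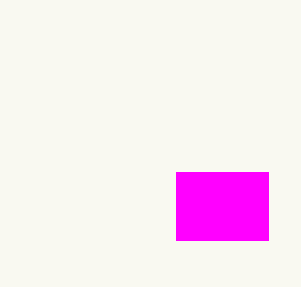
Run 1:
px0 = 176, py0 = 172, px1 = 268, py1 = 240, color = 'magenta'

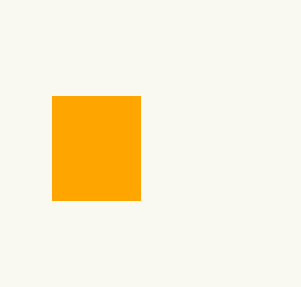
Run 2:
px0 = 52; py0 = 96; px1 = 140; py1 = 200; color = 'orange'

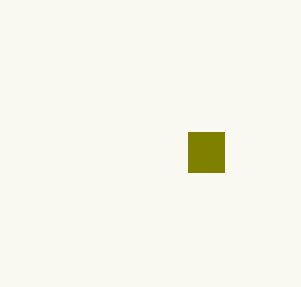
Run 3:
px0 = 188
py0 = 132
px1 = 224
py1 = 172
color = 'olive'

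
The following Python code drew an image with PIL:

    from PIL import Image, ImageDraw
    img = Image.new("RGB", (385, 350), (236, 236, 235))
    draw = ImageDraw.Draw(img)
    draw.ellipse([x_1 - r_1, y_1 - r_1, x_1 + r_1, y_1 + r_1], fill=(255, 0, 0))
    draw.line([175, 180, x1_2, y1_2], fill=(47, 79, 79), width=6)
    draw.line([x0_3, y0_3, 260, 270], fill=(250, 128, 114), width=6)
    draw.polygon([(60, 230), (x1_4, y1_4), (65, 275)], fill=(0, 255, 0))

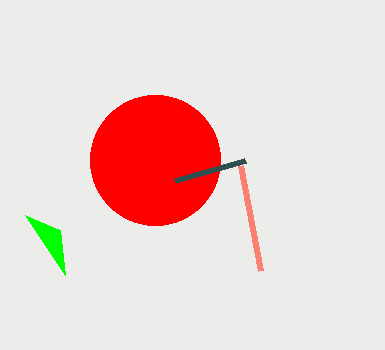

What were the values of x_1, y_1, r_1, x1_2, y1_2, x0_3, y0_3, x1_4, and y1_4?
x_1 = 155; y_1 = 160; r_1 = 65; x1_2 = 245; y1_2 = 160; x0_3 = 240; y0_3 = 165; x1_4 = 25; y1_4 = 215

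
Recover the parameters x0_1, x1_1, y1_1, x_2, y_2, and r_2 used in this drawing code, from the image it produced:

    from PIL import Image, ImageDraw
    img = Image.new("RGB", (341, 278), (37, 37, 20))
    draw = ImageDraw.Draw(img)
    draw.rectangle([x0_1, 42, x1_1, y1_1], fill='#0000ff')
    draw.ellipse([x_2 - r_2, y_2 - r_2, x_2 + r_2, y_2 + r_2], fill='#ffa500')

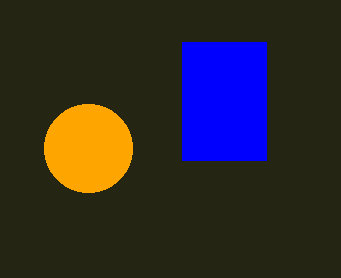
x0_1 = 182, x1_1 = 266, y1_1 = 160, x_2 = 88, y_2 = 148, r_2 = 44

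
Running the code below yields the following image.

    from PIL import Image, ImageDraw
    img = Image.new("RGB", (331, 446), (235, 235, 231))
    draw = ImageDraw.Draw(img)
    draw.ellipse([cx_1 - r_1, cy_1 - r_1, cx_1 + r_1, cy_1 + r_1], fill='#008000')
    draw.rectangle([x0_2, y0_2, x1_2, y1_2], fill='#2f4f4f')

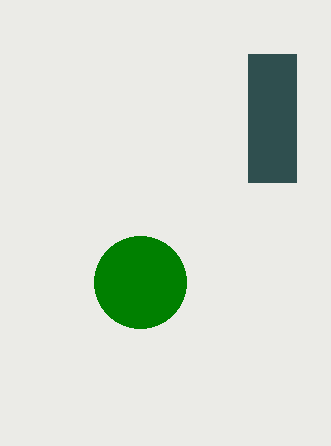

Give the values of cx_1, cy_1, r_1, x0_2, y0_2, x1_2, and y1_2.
cx_1 = 140, cy_1 = 282, r_1 = 46, x0_2 = 248, y0_2 = 54, x1_2 = 296, y1_2 = 182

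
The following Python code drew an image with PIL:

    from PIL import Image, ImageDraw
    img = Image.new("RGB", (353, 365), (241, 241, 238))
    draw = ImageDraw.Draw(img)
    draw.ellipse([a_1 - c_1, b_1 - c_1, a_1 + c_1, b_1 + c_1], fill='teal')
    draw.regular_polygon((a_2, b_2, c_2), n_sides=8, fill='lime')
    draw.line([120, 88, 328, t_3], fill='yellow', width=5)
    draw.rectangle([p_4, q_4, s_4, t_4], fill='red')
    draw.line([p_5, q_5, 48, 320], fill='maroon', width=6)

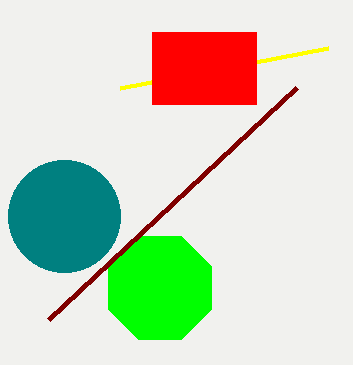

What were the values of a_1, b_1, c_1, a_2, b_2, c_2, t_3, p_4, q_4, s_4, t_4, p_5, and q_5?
a_1 = 64, b_1 = 216, c_1 = 56, a_2 = 160, b_2 = 288, c_2 = 56, t_3 = 48, p_4 = 152, q_4 = 32, s_4 = 256, t_4 = 104, p_5 = 296, q_5 = 88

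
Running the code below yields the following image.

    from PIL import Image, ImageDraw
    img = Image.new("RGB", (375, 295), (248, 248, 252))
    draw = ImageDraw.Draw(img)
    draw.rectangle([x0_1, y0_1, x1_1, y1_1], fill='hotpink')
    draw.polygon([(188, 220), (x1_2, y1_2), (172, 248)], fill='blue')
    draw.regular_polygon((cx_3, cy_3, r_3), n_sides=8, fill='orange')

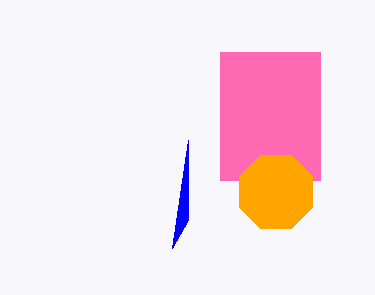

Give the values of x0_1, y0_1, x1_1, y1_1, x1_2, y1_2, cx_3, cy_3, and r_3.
x0_1 = 220, y0_1 = 52, x1_1 = 320, y1_1 = 180, x1_2 = 188, y1_2 = 140, cx_3 = 276, cy_3 = 192, r_3 = 40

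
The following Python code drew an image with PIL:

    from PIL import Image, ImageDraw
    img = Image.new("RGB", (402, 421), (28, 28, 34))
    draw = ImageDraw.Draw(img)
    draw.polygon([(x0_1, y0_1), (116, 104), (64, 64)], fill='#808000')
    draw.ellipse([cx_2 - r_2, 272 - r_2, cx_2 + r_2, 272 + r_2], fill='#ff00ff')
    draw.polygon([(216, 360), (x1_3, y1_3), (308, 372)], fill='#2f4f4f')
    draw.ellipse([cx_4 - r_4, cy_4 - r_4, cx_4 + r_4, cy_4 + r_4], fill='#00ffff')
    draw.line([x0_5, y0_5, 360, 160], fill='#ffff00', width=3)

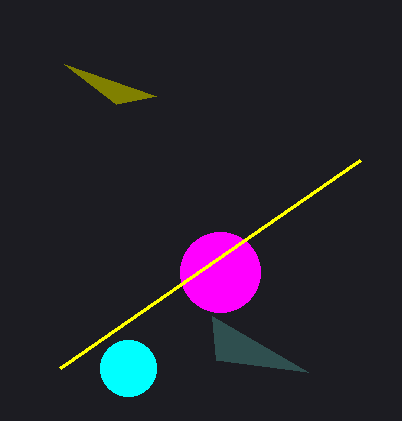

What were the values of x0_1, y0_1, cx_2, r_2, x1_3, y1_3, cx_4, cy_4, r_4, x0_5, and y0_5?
x0_1 = 156, y0_1 = 96, cx_2 = 220, r_2 = 40, x1_3 = 212, y1_3 = 316, cx_4 = 128, cy_4 = 368, r_4 = 28, x0_5 = 60, y0_5 = 368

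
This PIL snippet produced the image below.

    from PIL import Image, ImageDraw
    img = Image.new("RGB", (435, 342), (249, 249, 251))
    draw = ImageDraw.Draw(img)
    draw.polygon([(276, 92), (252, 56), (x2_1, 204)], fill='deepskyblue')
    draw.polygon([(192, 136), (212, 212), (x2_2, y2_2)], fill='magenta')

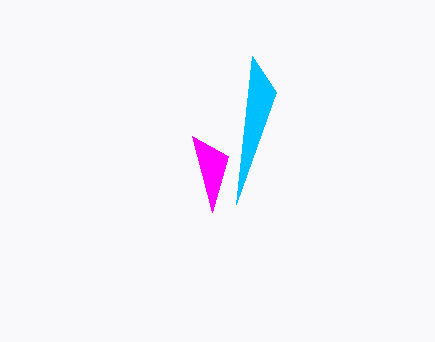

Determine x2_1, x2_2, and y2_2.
x2_1 = 236
x2_2 = 228
y2_2 = 156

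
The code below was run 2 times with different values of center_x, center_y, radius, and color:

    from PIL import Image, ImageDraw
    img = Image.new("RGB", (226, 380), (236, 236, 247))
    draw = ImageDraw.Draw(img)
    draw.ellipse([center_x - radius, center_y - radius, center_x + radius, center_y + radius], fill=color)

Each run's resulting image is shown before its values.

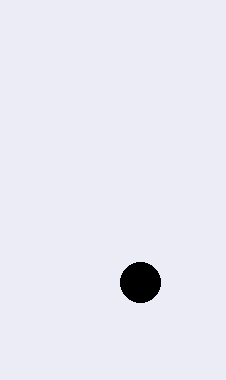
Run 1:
center_x = 140
center_y = 282
radius = 20
color = 'black'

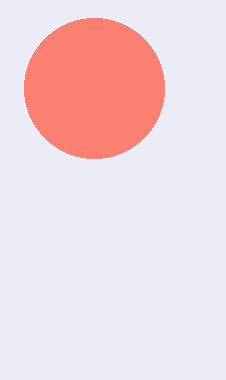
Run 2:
center_x = 94
center_y = 88
radius = 70
color = 'salmon'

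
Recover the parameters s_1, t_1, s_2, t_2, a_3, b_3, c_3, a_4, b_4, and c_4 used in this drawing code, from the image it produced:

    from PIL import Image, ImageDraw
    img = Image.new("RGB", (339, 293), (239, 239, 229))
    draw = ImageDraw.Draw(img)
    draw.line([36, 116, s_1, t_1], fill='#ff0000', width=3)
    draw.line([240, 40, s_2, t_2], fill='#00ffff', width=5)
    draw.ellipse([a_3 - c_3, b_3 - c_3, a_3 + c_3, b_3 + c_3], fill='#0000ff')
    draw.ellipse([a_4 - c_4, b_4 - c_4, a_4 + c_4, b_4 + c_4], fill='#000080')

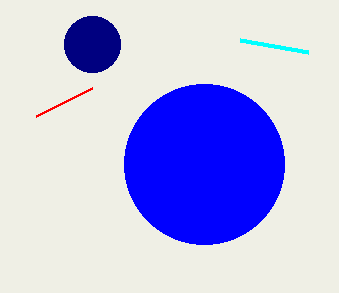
s_1 = 92; t_1 = 88; s_2 = 308; t_2 = 52; a_3 = 204; b_3 = 164; c_3 = 80; a_4 = 92; b_4 = 44; c_4 = 28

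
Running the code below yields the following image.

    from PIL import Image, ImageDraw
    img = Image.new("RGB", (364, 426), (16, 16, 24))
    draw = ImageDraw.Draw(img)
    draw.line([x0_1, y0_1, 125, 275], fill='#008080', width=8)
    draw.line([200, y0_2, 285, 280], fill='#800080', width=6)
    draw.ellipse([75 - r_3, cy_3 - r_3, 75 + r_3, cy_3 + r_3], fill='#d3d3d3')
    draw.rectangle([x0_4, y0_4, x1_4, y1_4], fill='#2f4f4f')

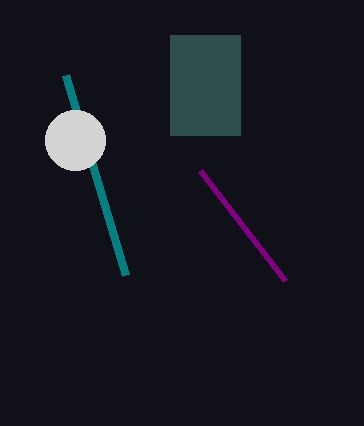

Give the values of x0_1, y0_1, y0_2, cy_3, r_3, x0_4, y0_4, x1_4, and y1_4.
x0_1 = 65
y0_1 = 75
y0_2 = 170
cy_3 = 140
r_3 = 30
x0_4 = 170
y0_4 = 35
x1_4 = 240
y1_4 = 135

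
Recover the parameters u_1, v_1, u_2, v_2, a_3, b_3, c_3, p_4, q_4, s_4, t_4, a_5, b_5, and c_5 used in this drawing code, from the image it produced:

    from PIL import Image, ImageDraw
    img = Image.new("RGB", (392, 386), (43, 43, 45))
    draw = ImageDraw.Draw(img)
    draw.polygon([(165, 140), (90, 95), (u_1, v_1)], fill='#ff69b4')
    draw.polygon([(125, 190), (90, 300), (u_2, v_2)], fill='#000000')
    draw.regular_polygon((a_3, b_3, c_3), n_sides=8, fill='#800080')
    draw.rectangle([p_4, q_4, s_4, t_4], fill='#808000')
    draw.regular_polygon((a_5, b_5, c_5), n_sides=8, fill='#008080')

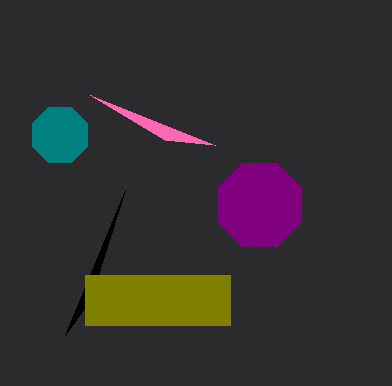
u_1 = 215; v_1 = 145; u_2 = 65; v_2 = 335; a_3 = 260; b_3 = 205; c_3 = 45; p_4 = 85; q_4 = 275; s_4 = 230; t_4 = 325; a_5 = 60; b_5 = 135; c_5 = 30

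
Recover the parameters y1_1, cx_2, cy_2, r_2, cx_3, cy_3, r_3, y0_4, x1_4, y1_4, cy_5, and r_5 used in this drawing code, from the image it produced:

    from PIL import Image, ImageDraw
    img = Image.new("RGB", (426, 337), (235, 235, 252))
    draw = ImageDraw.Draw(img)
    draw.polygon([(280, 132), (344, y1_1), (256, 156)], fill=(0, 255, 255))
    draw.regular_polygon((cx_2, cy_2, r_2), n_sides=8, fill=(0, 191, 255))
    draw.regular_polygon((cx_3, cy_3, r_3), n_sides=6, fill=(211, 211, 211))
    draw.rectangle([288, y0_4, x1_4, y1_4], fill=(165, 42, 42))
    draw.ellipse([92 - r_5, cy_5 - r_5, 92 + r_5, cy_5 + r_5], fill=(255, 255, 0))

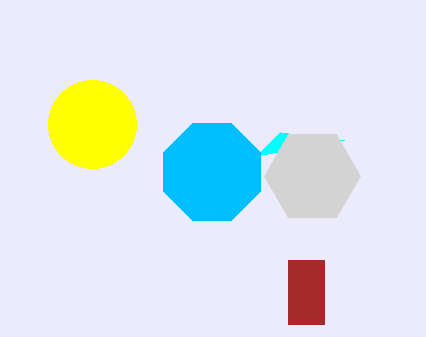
y1_1 = 140
cx_2 = 212
cy_2 = 172
r_2 = 52
cx_3 = 312
cy_3 = 176
r_3 = 48
y0_4 = 260
x1_4 = 324
y1_4 = 324
cy_5 = 124
r_5 = 44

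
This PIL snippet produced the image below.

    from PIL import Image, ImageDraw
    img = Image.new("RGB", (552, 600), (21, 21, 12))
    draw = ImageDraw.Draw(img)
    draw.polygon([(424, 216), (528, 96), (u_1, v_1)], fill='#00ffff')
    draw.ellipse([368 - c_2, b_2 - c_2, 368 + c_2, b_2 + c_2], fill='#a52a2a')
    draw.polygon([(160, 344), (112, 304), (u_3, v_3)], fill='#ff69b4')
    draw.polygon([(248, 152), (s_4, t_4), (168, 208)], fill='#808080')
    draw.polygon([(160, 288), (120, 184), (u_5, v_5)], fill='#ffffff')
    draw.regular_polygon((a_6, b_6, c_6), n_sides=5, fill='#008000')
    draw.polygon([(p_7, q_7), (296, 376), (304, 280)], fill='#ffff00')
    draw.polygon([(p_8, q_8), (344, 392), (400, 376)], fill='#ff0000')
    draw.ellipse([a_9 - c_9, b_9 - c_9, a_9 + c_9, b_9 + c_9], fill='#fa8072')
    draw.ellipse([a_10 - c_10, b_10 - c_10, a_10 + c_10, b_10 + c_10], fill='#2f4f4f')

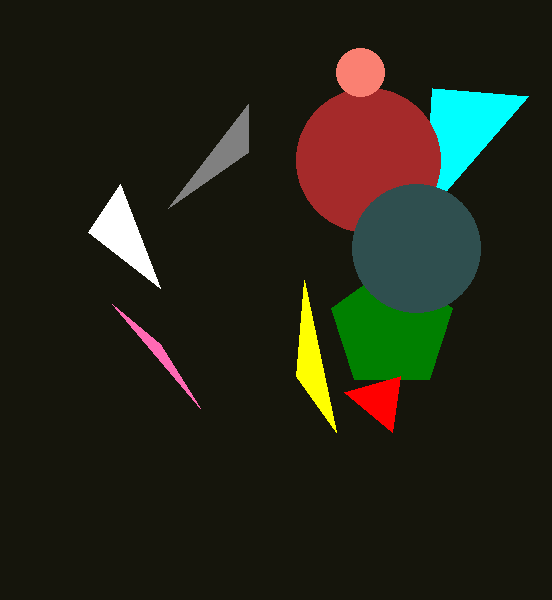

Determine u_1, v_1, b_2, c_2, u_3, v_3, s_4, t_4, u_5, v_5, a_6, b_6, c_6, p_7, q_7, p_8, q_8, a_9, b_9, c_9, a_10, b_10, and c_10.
u_1 = 432, v_1 = 88, b_2 = 160, c_2 = 72, u_3 = 200, v_3 = 408, s_4 = 248, t_4 = 104, u_5 = 88, v_5 = 232, a_6 = 392, b_6 = 328, c_6 = 64, p_7 = 336, q_7 = 432, p_8 = 392, q_8 = 432, a_9 = 360, b_9 = 72, c_9 = 24, a_10 = 416, b_10 = 248, c_10 = 64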